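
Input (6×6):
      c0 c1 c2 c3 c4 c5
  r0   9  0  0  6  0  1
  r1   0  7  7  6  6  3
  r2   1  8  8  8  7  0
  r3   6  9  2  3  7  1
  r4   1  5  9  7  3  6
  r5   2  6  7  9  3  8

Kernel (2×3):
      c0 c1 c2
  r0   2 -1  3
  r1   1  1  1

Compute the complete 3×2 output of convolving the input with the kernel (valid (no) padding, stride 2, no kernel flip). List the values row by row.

Output[0,0]: The receptive field on the input at this output position is [9 0 0 / 0 7 7]. Elementwise product with the kernel and sum: 9·2 + 0·-1 + 0·3 + 0·1 + 7·1 + 7·1.

32 13
35 41
39 39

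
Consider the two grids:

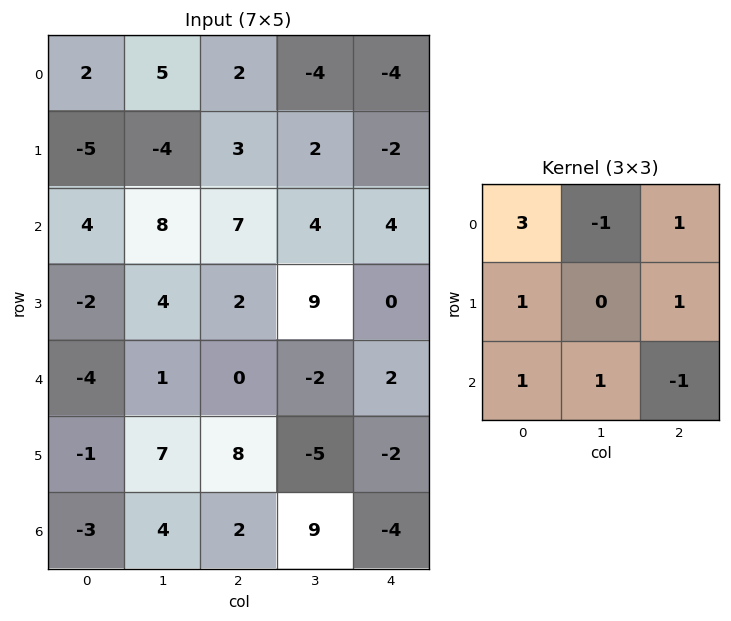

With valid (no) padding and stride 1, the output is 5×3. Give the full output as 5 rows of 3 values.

Output[0,0]: The receptive field on the input at this output position is [2 5 2 / -5 -4 3 / 4 8 7]. Elementwise product with the kernel and sum: 2·3 + 5·-1 + 2·1 + -5·1 + 3·1 + 4·1 + 8·1 + 7·-1.

6 18 14
3 -4 27
8 37 19
-14 38 4
-7 0 25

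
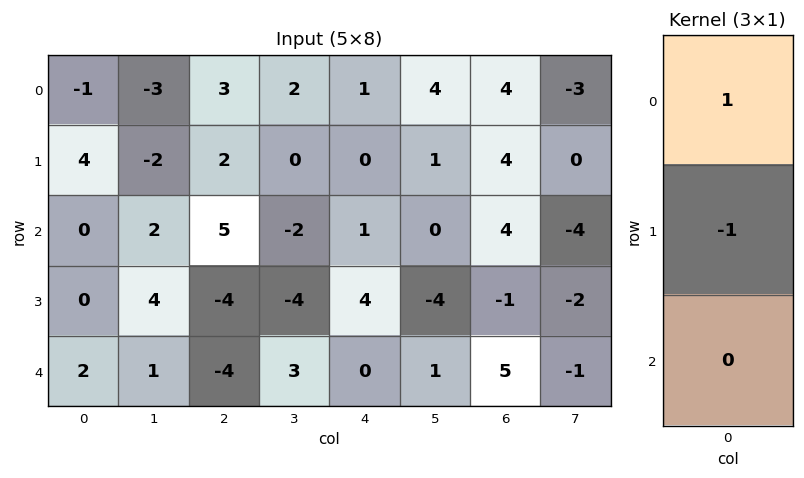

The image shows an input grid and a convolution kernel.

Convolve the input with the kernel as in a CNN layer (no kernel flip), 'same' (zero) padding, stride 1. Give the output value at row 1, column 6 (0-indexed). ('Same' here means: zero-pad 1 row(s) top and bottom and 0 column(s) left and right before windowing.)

The receptive field on the zero-padded input at this output position is [4 / 4 / 4]. Elementwise product with the kernel and sum: 4·1 + 4·-1.

0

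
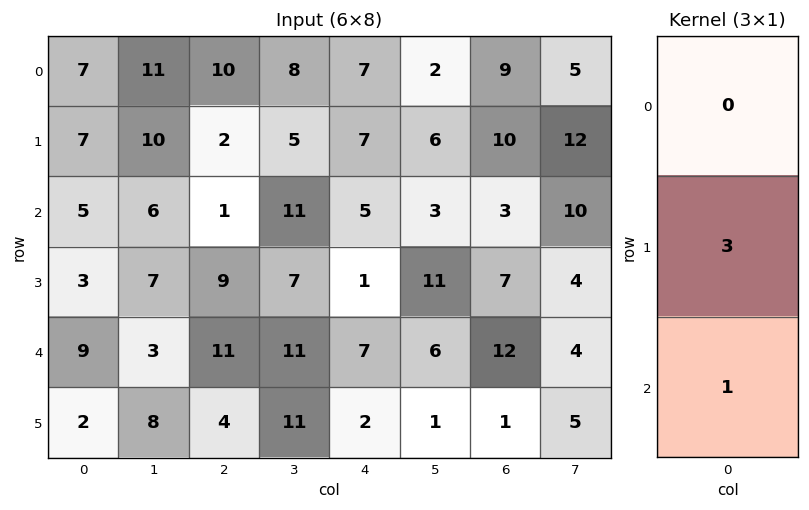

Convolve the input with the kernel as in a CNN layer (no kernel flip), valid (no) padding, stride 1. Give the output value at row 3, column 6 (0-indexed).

37

The receptive field on the input at this output position is [7 / 12 / 1]. Elementwise product with the kernel and sum: 12·3 + 1·1.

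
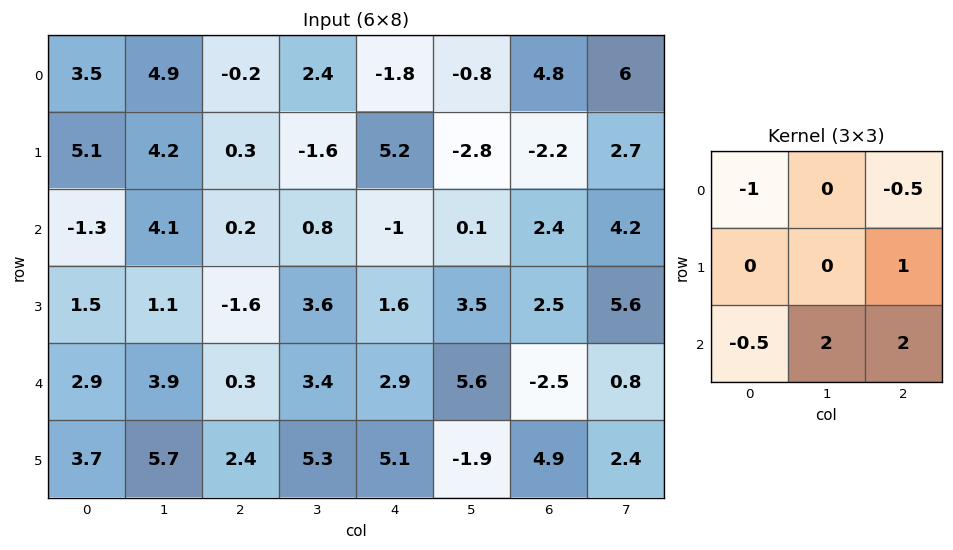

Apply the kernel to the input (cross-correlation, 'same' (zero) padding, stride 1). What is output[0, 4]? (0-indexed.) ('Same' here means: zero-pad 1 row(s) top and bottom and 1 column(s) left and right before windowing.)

The receptive field on the zero-padded input at this output position is [0 0 0 / 2.4 -1.8 -0.8 / -1.6 5.2 -2.8]. Elementwise product with the kernel and sum: 0·-1 + 0·-0.5 + -0.8·1 + -1.6·-0.5 + 5.2·2 + -2.8·2.

4.8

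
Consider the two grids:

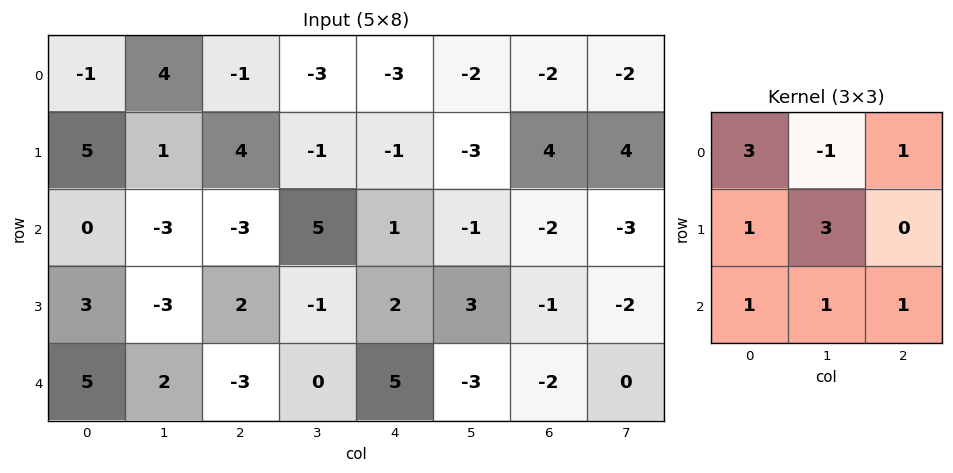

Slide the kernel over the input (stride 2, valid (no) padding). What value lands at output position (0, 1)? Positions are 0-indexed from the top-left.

1

The receptive field on the input at this output position is [-1 -3 -3 / 4 -1 -1 / -3 5 1]. Elementwise product with the kernel and sum: -1·3 + -3·-1 + -3·1 + 4·1 + -1·3 + -3·1 + 5·1 + 1·1.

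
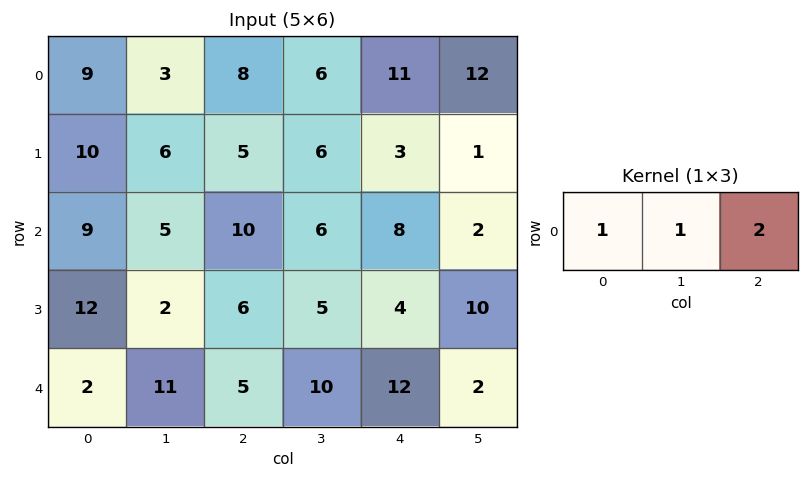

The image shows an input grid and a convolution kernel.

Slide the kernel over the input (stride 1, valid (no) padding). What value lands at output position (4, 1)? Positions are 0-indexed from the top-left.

36

The receptive field on the input at this output position is [11 5 10]. Elementwise product with the kernel and sum: 11·1 + 5·1 + 10·2.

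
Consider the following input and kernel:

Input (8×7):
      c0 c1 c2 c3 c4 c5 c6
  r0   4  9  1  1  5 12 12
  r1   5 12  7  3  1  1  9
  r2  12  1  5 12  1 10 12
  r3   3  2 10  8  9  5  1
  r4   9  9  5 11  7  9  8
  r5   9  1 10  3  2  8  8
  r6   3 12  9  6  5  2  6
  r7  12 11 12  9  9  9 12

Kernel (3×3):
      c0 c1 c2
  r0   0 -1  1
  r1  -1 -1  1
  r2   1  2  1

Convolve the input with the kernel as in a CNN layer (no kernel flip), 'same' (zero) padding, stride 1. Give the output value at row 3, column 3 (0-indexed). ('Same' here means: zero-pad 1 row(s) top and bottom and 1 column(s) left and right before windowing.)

The receptive field on the zero-padded input at this output position is [5 12 1 / 10 8 9 / 5 11 7]. Elementwise product with the kernel and sum: 12·-1 + 1·1 + 10·-1 + 8·-1 + 9·1 + 5·1 + 11·2 + 7·1.

14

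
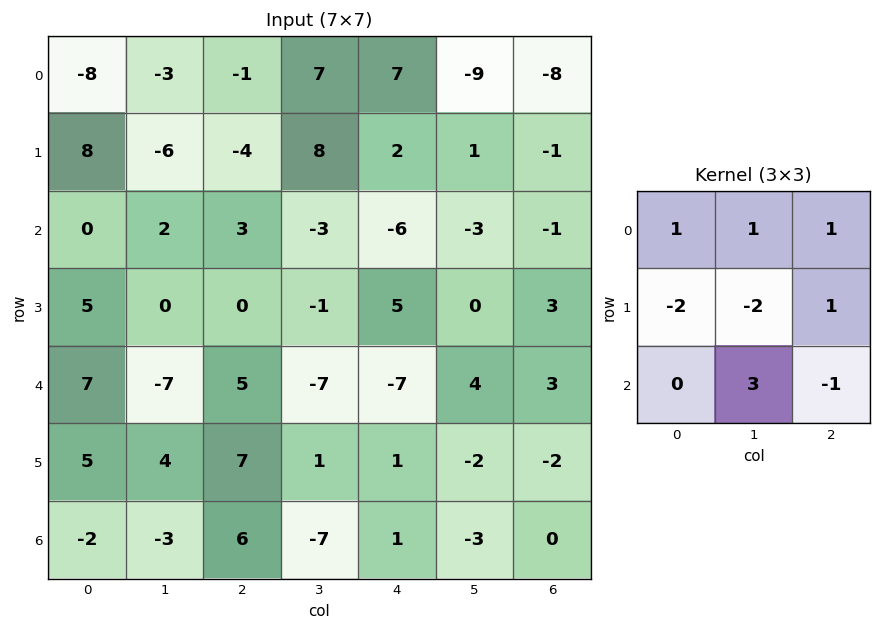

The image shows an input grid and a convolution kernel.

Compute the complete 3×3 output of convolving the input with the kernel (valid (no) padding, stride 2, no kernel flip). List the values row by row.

Output[0,0]: The receptive field on the input at this output position is [-8 -3 -1 / 8 -6 -4 / 0 2 3]. Elementwise product with the kernel and sum: -8·1 + -3·1 + -1·1 + 8·-2 + -6·-2 + -4·1 + 2·3 + 3·-1.
Output[0,1]: The receptive field on the input at this output position is [-1 7 7 / -4 8 2 / 3 -3 -6]. Elementwise product with the kernel and sum: -1·1 + 7·1 + 7·1 + -4·-2 + 8·-2 + 2·1 + -3·3 + -6·-1.

-17 4 -25
-31 -13 -8
-21 -46 -9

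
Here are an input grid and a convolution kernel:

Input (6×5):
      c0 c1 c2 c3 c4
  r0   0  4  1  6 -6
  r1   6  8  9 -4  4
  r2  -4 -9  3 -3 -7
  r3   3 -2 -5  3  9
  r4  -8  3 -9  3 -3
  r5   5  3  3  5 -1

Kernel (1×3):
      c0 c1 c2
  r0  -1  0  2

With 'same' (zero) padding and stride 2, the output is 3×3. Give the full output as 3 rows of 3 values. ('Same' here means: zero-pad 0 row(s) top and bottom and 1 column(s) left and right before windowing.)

8 8 -6
-18 3 3
6 3 -3

Output[0,0]: The receptive field on the zero-padded input at this output position is [0 0 4]. Elementwise product with the kernel and sum: 0·-1 + 4·2.
Output[0,1]: The receptive field on the zero-padded input at this output position is [4 1 6]. Elementwise product with the kernel and sum: 4·-1 + 6·2.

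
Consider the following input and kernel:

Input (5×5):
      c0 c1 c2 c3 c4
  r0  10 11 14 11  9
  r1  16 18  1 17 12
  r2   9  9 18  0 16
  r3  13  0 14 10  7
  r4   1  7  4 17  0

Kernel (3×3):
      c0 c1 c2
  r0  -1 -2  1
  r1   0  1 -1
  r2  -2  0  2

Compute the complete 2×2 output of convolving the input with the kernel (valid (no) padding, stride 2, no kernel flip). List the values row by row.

17 -26
-17 -7

Output[0,0]: The receptive field on the input at this output position is [10 11 14 / 16 18 1 / 9 9 18]. Elementwise product with the kernel and sum: 10·-1 + 11·-2 + 14·1 + 18·1 + 1·-1 + 9·-2 + 18·2.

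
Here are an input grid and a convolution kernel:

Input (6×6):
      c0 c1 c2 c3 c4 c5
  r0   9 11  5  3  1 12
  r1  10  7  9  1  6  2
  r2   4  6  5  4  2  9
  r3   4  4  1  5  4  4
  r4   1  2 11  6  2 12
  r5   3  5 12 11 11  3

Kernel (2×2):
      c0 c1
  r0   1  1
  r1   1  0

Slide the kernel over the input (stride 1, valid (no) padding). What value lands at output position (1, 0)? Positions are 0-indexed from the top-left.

The receptive field on the input at this output position is [10 7 / 4 6]. Elementwise product with the kernel and sum: 10·1 + 7·1 + 4·1.

21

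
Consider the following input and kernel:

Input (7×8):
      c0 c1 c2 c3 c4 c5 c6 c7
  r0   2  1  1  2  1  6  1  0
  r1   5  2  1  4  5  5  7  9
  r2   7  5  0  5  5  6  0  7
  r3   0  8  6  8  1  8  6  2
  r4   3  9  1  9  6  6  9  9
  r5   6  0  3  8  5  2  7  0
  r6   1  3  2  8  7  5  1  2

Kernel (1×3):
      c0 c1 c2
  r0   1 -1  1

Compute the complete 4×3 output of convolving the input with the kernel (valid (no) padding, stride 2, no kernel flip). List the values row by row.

2 0 -4
2 0 -1
-5 -2 9
0 1 3

Output[0,0]: The receptive field on the input at this output position is [2 1 1]. Elementwise product with the kernel and sum: 2·1 + 1·-1 + 1·1.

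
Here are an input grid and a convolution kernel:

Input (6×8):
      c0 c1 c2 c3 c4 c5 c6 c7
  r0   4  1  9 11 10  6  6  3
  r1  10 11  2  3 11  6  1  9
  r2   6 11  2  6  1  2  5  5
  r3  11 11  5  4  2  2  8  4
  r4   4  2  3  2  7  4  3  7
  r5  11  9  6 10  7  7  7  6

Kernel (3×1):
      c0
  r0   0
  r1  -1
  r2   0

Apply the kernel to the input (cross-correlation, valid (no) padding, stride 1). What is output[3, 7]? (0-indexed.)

The receptive field on the input at this output position is [4 / 7 / 6]. Elementwise product with the kernel and sum: 7·-1.

-7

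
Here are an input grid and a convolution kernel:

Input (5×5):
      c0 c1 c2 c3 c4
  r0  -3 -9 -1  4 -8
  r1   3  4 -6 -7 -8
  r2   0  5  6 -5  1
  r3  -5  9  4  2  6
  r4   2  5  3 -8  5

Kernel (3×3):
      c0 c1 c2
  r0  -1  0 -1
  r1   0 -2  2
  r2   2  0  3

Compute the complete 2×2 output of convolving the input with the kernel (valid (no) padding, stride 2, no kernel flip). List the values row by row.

Output[0,0]: The receptive field on the input at this output position is [-3 -9 -1 / 3 4 -6 / 0 5 6]. Elementwise product with the kernel and sum: -3·-1 + -1·-1 + 4·-2 + -6·2 + 0·2 + 6·3.
Output[0,1]: The receptive field on the input at this output position is [-1 4 -8 / -6 -7 -8 / 6 -5 1]. Elementwise product with the kernel and sum: -1·-1 + -8·-1 + -7·-2 + -8·2 + 6·2 + 1·3.

2 22
-3 22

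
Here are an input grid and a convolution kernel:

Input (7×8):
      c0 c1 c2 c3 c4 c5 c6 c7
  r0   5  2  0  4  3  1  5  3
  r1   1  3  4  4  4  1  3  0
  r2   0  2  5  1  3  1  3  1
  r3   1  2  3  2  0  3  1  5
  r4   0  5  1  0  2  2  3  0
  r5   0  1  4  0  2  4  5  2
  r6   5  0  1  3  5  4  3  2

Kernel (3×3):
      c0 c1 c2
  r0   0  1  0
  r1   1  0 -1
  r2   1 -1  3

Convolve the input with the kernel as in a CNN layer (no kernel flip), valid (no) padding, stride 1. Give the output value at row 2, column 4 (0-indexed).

The receptive field on the input at this output position is [3 1 3 / 0 3 1 / 2 2 3]. Elementwise product with the kernel and sum: 1·1 + 0·1 + 1·-1 + 2·1 + 2·-1 + 3·3.

9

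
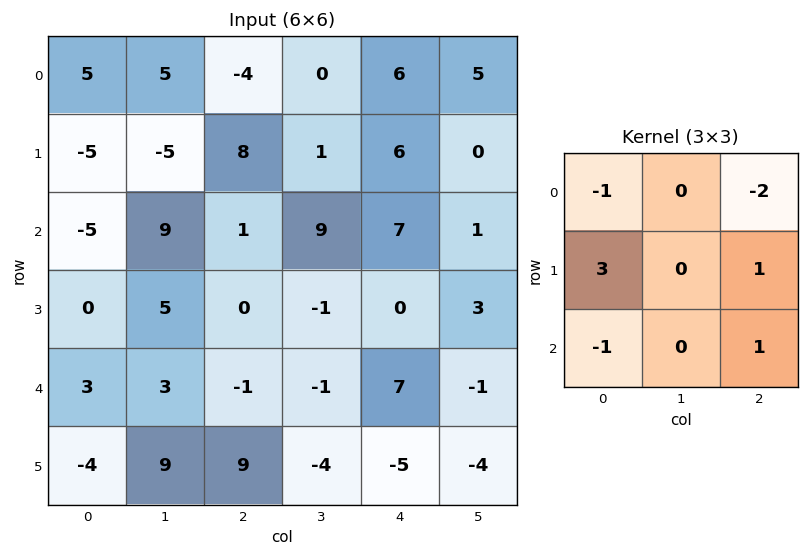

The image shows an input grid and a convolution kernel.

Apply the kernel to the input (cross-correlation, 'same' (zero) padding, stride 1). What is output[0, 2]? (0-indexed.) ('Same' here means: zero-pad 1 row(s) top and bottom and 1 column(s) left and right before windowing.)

21

The receptive field on the zero-padded input at this output position is [0 0 0 / 5 -4 0 / -5 8 1]. Elementwise product with the kernel and sum: 0·-1 + 0·-2 + 5·3 + 0·1 + -5·-1 + 1·1.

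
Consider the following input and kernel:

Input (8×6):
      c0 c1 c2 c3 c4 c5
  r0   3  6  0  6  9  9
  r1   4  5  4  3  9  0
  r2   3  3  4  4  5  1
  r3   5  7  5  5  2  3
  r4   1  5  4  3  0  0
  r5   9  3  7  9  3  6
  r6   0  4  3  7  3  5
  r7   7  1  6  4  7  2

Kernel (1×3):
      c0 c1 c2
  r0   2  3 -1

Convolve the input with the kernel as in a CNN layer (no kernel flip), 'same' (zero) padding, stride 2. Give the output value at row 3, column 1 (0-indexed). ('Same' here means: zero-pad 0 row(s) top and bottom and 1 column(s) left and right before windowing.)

10

The receptive field on the zero-padded input at this output position is [4 3 7]. Elementwise product with the kernel and sum: 4·2 + 3·3 + 7·-1.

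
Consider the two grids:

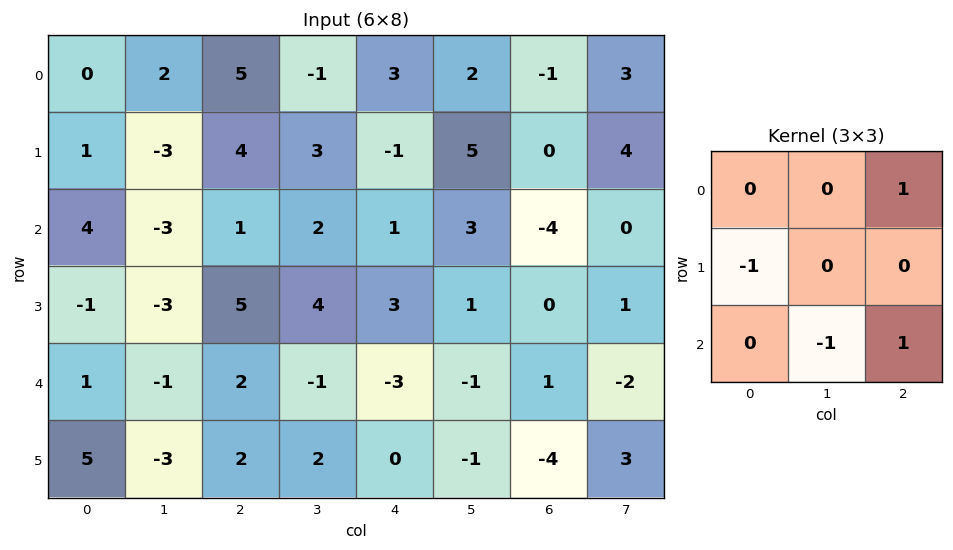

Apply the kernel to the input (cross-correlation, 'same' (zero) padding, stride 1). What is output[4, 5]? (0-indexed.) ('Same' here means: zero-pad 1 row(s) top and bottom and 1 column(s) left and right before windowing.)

The receptive field on the zero-padded input at this output position is [3 1 0 / -3 -1 1 / 0 -1 -4]. Elementwise product with the kernel and sum: 0·1 + -3·-1 + -1·-1 + -4·1.

0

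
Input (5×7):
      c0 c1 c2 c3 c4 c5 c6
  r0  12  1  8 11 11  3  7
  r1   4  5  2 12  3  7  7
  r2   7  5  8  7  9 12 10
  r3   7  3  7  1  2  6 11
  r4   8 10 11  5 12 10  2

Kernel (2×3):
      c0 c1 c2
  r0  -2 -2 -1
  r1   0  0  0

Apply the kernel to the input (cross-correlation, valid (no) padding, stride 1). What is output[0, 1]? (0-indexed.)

-29

The receptive field on the input at this output position is [1 8 11 / 5 2 12]. Elementwise product with the kernel and sum: 1·-2 + 8·-2 + 11·-1.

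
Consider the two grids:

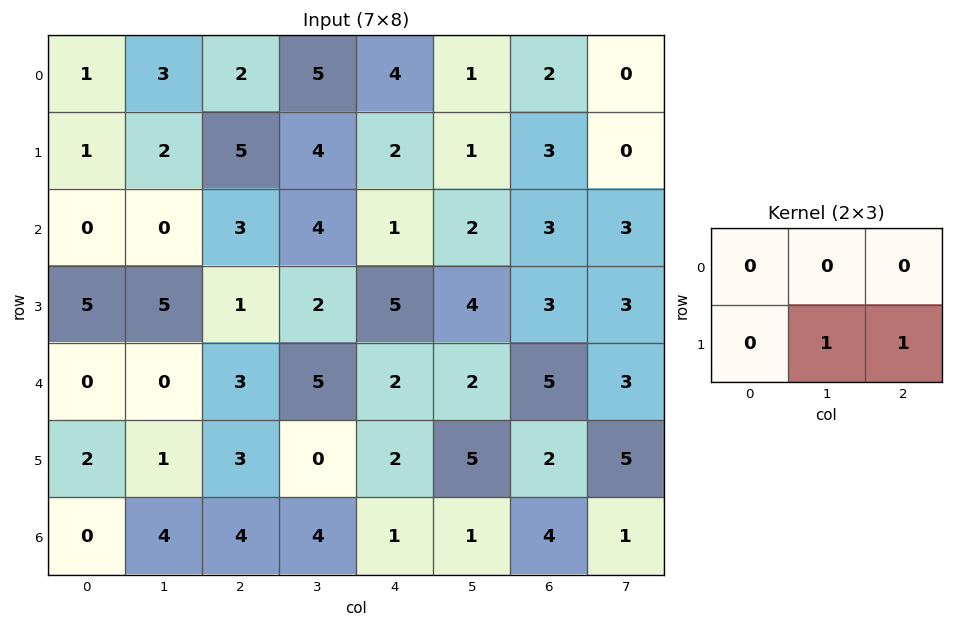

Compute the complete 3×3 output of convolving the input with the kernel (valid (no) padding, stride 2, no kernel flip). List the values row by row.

7 6 4
6 7 7
4 2 7

Output[0,0]: The receptive field on the input at this output position is [1 3 2 / 1 2 5]. Elementwise product with the kernel and sum: 2·1 + 5·1.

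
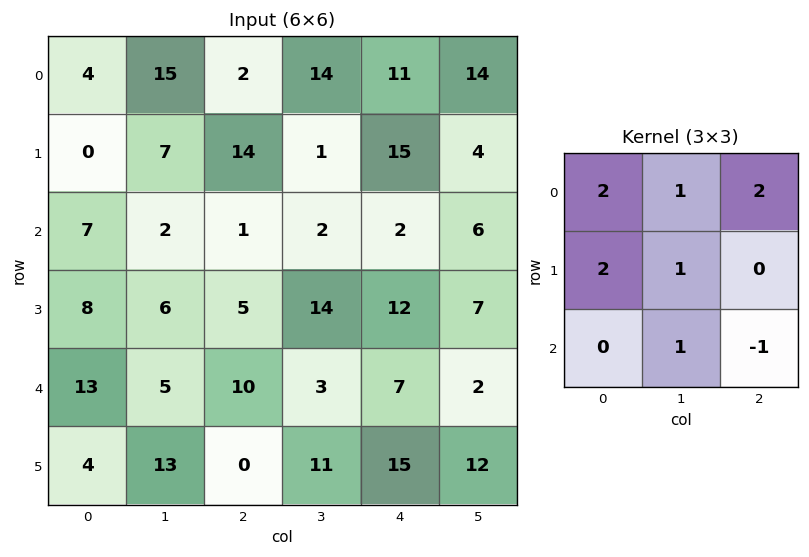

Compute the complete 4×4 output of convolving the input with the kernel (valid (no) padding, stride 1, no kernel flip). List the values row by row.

35 87 69 80
52 26 65 36
35 33 28 63
76 54 67 70

Output[0,0]: The receptive field on the input at this output position is [4 15 2 / 0 7 14 / 7 2 1]. Elementwise product with the kernel and sum: 4·2 + 15·1 + 2·2 + 0·2 + 7·1 + 2·1 + 1·-1.
Output[0,1]: The receptive field on the input at this output position is [15 2 14 / 7 14 1 / 2 1 2]. Elementwise product with the kernel and sum: 15·2 + 2·1 + 14·2 + 7·2 + 14·1 + 1·1 + 2·-1.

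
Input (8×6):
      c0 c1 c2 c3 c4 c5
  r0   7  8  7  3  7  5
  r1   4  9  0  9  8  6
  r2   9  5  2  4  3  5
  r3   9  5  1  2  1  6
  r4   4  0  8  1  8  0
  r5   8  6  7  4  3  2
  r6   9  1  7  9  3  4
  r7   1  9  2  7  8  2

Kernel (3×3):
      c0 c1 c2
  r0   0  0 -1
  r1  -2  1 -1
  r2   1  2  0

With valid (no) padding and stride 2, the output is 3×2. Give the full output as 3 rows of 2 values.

13 4
-12 6
-14 4

Output[0,0]: The receptive field on the input at this output position is [7 8 7 / 4 9 0 / 9 5 2]. Elementwise product with the kernel and sum: 7·-1 + 4·-2 + 9·1 + 0·-1 + 9·1 + 5·2.
Output[0,1]: The receptive field on the input at this output position is [7 3 7 / 0 9 8 / 2 4 3]. Elementwise product with the kernel and sum: 7·-1 + 0·-2 + 9·1 + 8·-1 + 2·1 + 4·2.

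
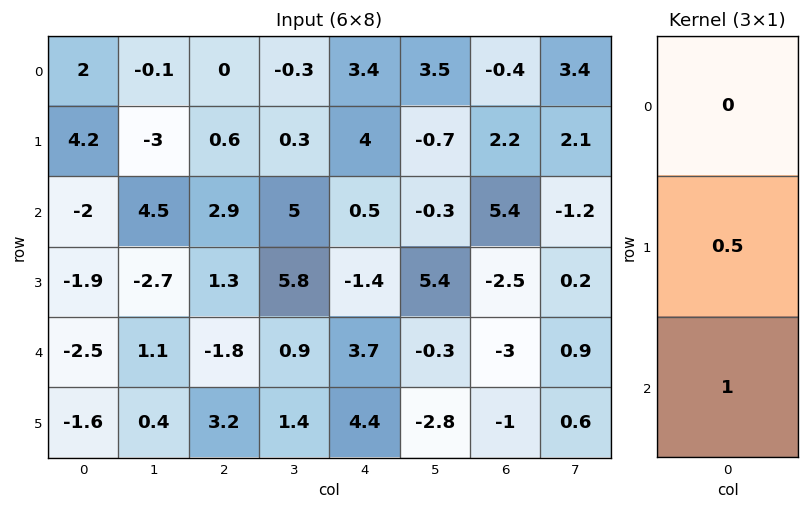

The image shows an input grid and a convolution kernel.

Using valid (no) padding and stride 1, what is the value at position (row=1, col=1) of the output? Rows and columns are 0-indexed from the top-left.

-0.45

The receptive field on the input at this output position is [-3 / 4.5 / -2.7]. Elementwise product with the kernel and sum: 4.5·0.5 + -2.7·1.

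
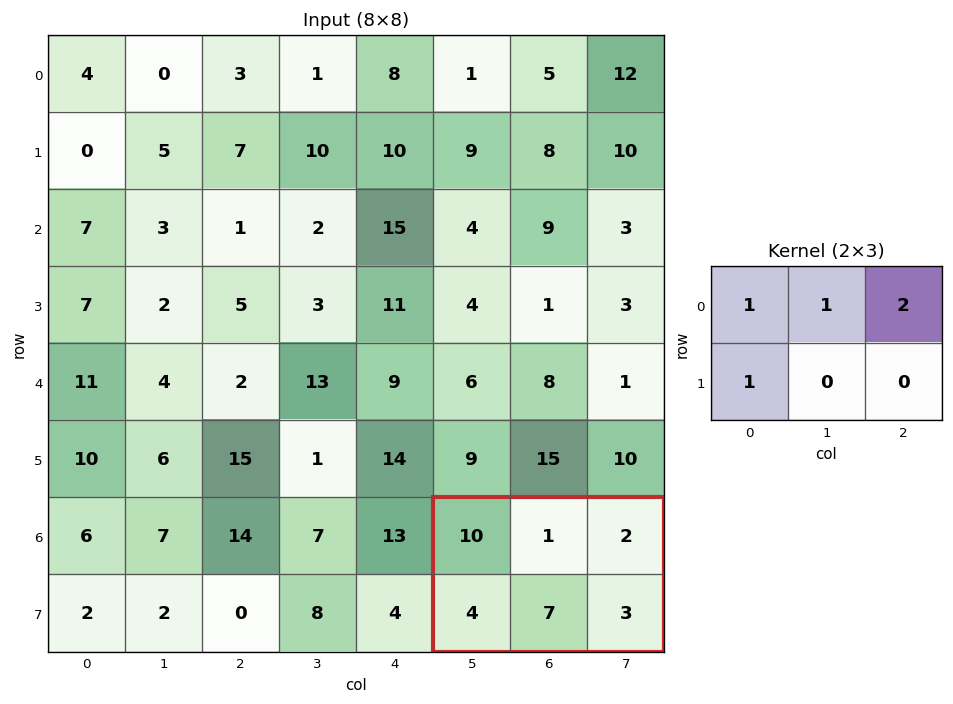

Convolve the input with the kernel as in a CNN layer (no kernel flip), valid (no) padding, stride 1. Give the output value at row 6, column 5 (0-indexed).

19

The receptive field on the input at this output position is [10 1 2 / 4 7 3]. Elementwise product with the kernel and sum: 10·1 + 1·1 + 2·2 + 4·1.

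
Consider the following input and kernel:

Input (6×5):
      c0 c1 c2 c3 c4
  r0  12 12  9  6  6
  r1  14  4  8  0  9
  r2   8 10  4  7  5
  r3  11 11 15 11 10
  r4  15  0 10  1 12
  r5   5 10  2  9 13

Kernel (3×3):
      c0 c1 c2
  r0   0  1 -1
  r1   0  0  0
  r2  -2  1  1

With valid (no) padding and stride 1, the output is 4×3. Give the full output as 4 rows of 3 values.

1 -6 4
0 12 -18
-14 8 -5
-2 -5 19

Output[0,0]: The receptive field on the input at this output position is [12 12 9 / 14 4 8 / 8 10 4]. Elementwise product with the kernel and sum: 12·1 + 9·-1 + 8·-2 + 10·1 + 4·1.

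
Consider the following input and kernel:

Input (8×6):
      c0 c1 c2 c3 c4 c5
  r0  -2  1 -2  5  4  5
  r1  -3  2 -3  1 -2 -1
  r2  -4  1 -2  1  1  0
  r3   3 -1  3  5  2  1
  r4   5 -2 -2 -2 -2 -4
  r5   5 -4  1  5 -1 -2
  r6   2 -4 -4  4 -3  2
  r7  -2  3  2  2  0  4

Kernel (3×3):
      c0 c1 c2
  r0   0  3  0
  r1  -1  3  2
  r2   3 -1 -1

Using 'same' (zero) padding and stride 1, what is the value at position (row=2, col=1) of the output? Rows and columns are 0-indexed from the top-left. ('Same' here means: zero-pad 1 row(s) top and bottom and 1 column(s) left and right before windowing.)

The receptive field on the zero-padded input at this output position is [-3 2 -3 / -4 1 -2 / 3 -1 3]. Elementwise product with the kernel and sum: 2·3 + -4·-1 + 1·3 + -2·2 + 3·3 + -1·-1 + 3·-1.

16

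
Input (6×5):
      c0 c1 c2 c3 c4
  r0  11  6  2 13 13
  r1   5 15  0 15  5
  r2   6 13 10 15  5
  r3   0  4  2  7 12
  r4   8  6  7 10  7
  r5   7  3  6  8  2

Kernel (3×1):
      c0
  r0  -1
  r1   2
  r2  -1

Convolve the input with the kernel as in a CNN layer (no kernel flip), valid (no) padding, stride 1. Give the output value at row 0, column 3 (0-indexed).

The receptive field on the input at this output position is [13 / 15 / 15]. Elementwise product with the kernel and sum: 13·-1 + 15·2 + 15·-1.

2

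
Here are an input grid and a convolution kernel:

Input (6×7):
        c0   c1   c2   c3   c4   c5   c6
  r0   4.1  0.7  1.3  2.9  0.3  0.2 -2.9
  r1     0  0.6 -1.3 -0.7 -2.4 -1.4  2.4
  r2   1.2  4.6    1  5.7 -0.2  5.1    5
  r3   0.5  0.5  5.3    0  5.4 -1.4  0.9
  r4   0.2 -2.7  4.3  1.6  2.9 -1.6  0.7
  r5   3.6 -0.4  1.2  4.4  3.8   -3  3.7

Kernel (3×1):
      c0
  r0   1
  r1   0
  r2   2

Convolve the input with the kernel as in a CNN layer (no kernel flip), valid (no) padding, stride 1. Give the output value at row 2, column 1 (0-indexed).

The receptive field on the input at this output position is [4.6 / 0.5 / -2.7]. Elementwise product with the kernel and sum: 4.6·1 + -2.7·2.

-0.8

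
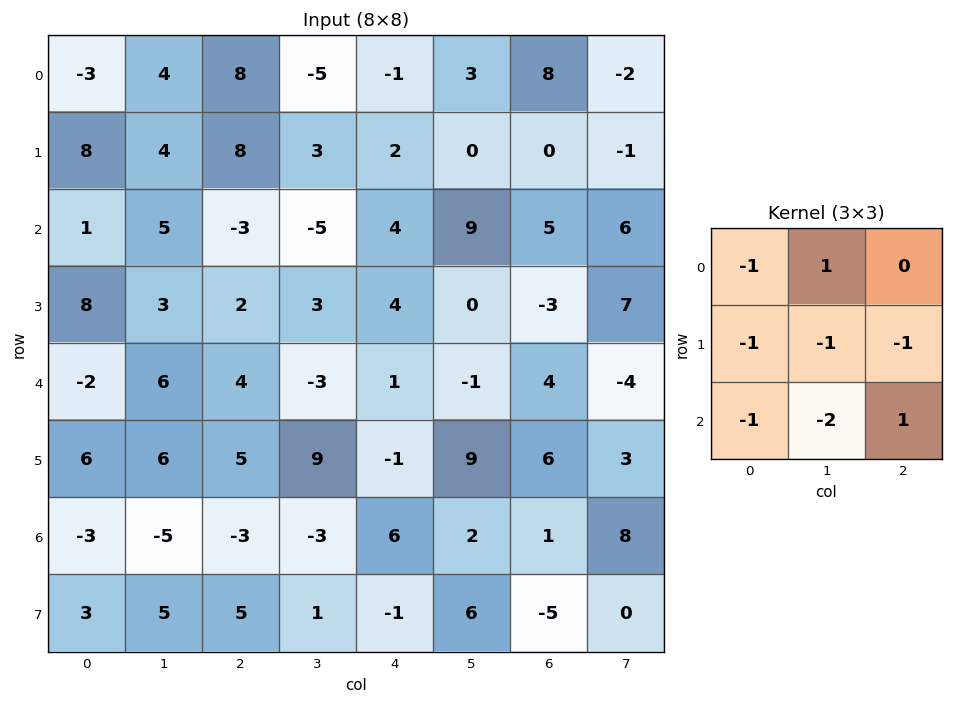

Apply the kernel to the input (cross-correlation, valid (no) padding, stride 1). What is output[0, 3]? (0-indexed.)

The receptive field on the input at this output position is [-5 -1 3 / 3 2 0 / -5 4 9]. Elementwise product with the kernel and sum: -5·-1 + -1·1 + 3·-1 + 2·-1 + 0·-1 + -5·-1 + 4·-2 + 9·1.

5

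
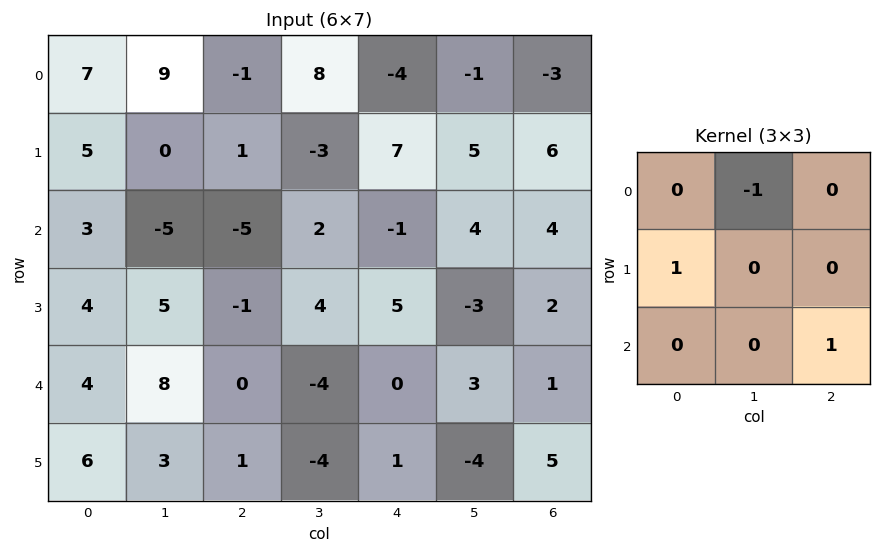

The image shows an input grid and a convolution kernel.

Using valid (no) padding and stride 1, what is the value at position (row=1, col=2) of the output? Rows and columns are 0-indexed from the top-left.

3

The receptive field on the input at this output position is [1 -3 7 / -5 2 -1 / -1 4 5]. Elementwise product with the kernel and sum: -3·-1 + -5·1 + 5·1.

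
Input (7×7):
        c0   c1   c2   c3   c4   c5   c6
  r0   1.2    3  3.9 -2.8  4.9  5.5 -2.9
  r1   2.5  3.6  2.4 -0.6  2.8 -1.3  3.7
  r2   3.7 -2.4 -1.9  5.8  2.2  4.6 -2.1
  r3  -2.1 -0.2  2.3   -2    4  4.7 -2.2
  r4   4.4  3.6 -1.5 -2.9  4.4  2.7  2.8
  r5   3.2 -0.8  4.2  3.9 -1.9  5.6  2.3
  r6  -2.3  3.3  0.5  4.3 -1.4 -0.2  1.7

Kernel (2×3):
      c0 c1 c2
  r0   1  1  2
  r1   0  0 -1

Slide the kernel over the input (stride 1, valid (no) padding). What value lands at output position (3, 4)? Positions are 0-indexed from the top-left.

1.5

The receptive field on the input at this output position is [4 4.7 -2.2 / 4.4 2.7 2.8]. Elementwise product with the kernel and sum: 4·1 + 4.7·1 + -2.2·2 + 2.8·-1.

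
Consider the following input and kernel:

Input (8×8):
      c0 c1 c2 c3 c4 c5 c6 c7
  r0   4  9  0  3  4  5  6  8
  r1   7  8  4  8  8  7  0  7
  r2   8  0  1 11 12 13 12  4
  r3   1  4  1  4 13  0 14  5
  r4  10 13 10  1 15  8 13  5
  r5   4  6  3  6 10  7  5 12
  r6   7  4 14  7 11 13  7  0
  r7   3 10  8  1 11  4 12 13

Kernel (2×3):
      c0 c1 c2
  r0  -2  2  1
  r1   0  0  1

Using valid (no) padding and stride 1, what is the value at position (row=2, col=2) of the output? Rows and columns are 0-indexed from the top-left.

45

The receptive field on the input at this output position is [1 11 12 / 1 4 13]. Elementwise product with the kernel and sum: 1·-2 + 11·2 + 12·1 + 13·1.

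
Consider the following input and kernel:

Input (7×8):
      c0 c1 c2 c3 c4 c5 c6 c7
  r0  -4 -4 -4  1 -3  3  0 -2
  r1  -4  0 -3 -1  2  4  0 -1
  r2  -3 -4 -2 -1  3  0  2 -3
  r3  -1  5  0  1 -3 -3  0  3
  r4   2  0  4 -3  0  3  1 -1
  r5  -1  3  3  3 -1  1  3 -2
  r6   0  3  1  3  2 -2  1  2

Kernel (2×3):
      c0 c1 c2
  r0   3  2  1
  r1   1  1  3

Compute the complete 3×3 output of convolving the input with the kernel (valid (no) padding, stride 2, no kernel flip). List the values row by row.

-37 -11 3
-15 -13 5
21 9 16

Output[0,0]: The receptive field on the input at this output position is [-4 -4 -4 / -4 0 -3]. Elementwise product with the kernel and sum: -4·3 + -4·2 + -4·1 + -4·1 + 0·1 + -3·3.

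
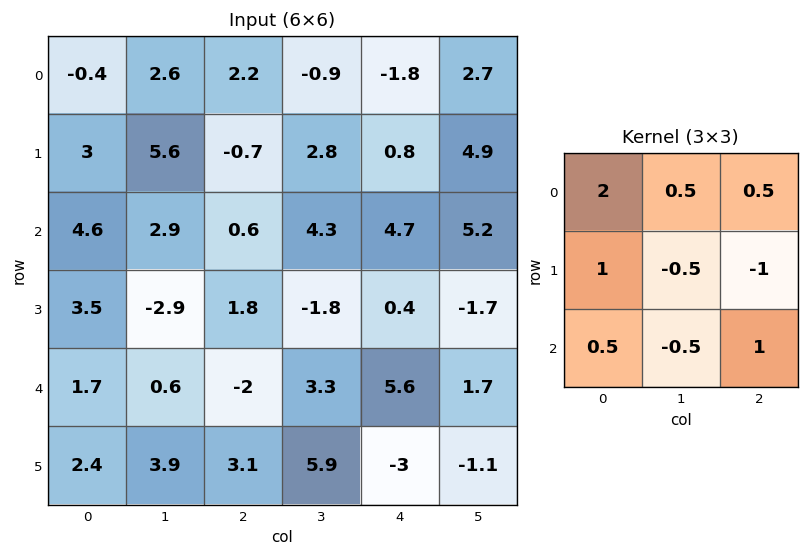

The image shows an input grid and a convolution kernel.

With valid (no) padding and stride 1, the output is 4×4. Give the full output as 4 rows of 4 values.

Output[0,0]: The receptive field on the input at this output position is [-0.4 2.6 2.2 / 3 5.6 -0.7 / 4.6 2.9 0.6]. Elementwise product with the kernel and sum: -0.4·2 + 2.6·0.5 + 2.2·0.5 + 3·1 + 5.6·-0.5 + -0.7·-1 + 4.6·0.5 + 2.9·-0.5 + 0.6·1.
Output[0,1]: The receptive field on the input at this output position is [2.6 2.2 -0.9 / 5.6 -0.7 2.8 / 2.9 0.6 4.3]. Elementwise product with the kernel and sum: 2.6·2 + 2.2·0.5 + -0.9·0.5 + 5.6·1 + -0.7·-0.5 + 2.8·-1 + 2.9·0.5 + 0.6·-0.5 + 4.3·1.

3.95 14.45 3 1.15
16 6.4 -3.65 2.4
12.65 10.85 10.95 13.8
12.2 -1.2 -10.75 -2.1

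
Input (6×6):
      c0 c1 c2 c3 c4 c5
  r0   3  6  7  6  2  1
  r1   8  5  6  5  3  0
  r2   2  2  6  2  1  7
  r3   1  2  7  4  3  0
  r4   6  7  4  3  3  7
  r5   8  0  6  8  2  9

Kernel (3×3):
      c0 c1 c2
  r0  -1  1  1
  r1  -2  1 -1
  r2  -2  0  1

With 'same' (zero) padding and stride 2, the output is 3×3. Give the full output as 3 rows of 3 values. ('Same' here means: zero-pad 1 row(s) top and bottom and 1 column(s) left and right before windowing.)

2 -16 -21
15 6 -20
2 4 -18

Output[0,0]: The receptive field on the zero-padded input at this output position is [0 0 0 / 0 3 6 / 0 8 5]. Elementwise product with the kernel and sum: 0·-1 + 0·1 + 0·1 + 0·-2 + 3·1 + 6·-1 + 0·-2 + 5·1.
Output[0,1]: The receptive field on the zero-padded input at this output position is [0 0 0 / 6 7 6 / 5 6 5]. Elementwise product with the kernel and sum: 0·-1 + 0·1 + 0·1 + 6·-2 + 7·1 + 6·-1 + 5·-2 + 5·1.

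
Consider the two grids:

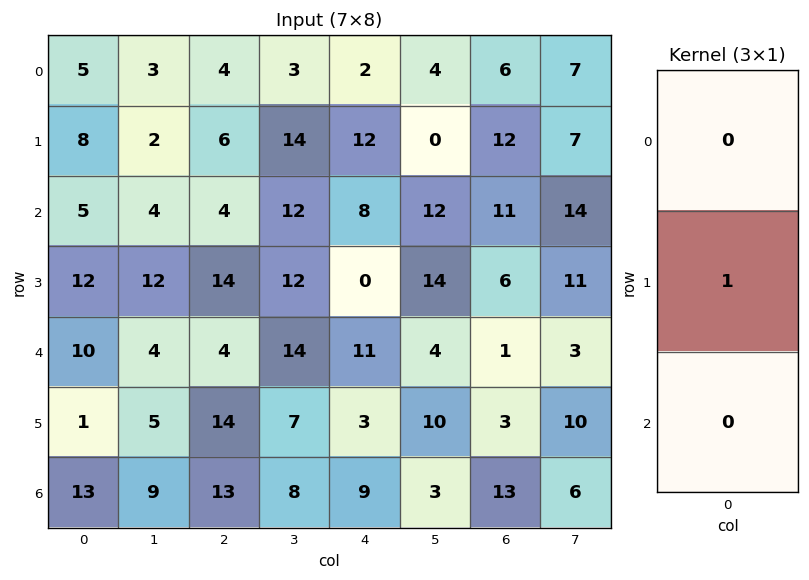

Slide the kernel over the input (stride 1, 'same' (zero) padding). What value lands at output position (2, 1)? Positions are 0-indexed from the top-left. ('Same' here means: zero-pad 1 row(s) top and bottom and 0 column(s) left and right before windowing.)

4

The receptive field on the zero-padded input at this output position is [2 / 4 / 12]. Elementwise product with the kernel and sum: 4·1.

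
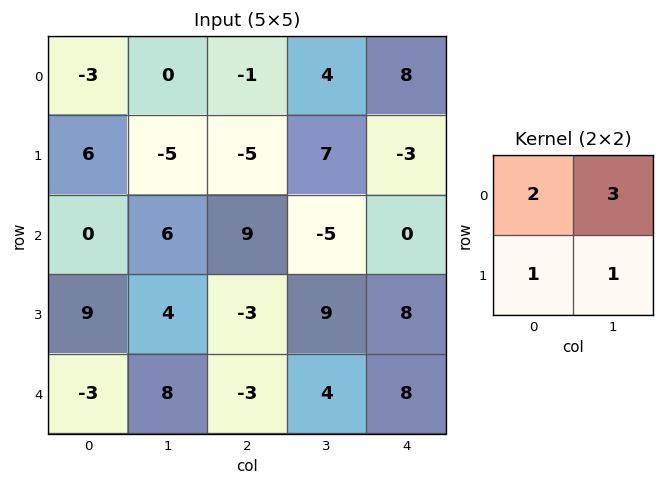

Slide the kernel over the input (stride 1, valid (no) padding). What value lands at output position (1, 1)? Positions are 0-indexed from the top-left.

-10

The receptive field on the input at this output position is [-5 -5 / 6 9]. Elementwise product with the kernel and sum: -5·2 + -5·3 + 6·1 + 9·1.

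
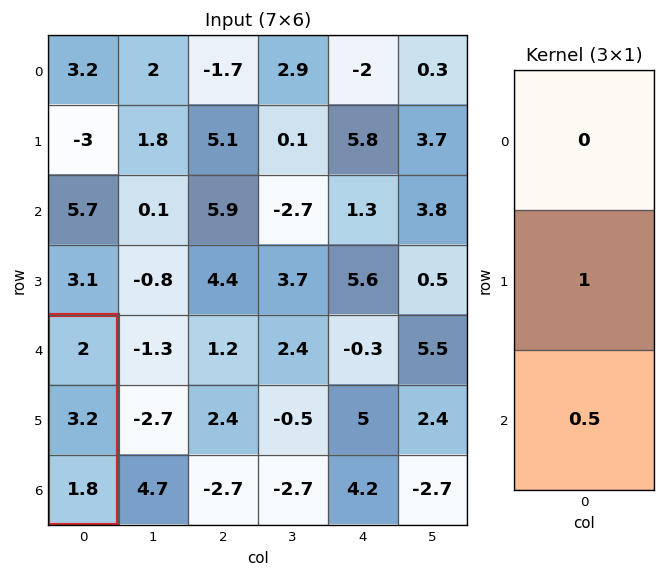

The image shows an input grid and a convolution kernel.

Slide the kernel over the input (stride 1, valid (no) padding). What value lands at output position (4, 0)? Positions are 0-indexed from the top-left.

4.1

The receptive field on the input at this output position is [2 / 3.2 / 1.8]. Elementwise product with the kernel and sum: 3.2·1 + 1.8·0.5.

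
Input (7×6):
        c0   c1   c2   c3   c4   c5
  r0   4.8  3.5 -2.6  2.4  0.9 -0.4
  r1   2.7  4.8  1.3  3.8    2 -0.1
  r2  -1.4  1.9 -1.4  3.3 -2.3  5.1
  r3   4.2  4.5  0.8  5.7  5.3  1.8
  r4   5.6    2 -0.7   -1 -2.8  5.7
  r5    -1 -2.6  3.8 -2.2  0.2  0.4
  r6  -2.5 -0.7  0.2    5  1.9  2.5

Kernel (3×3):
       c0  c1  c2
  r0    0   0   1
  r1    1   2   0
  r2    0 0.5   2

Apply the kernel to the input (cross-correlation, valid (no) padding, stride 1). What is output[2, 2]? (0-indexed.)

3.8

The receptive field on the input at this output position is [-1.4 3.3 -2.3 / 0.8 5.7 5.3 / -0.7 -1 -2.8]. Elementwise product with the kernel and sum: -2.3·1 + 0.8·1 + 5.7·2 + -1·0.5 + -2.8·2.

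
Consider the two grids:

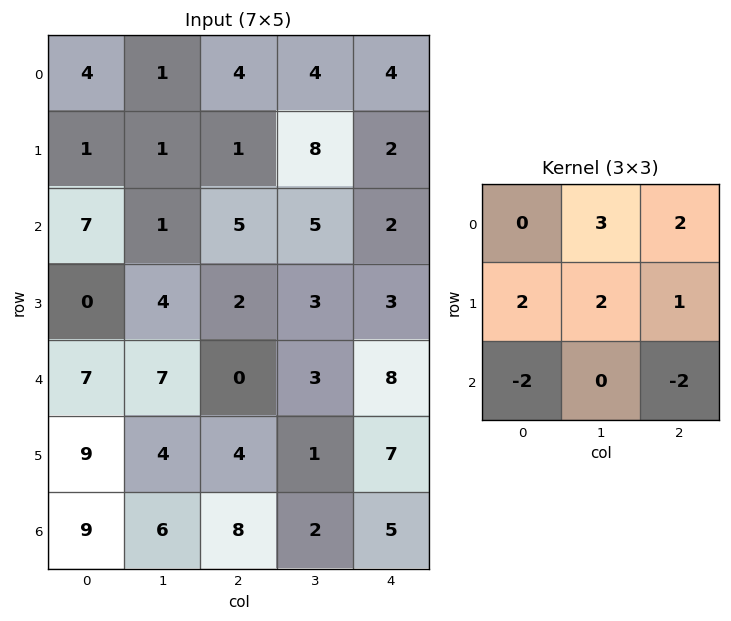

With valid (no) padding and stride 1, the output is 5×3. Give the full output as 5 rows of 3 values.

-8 20 26
22 22 40
9 20 16
18 19 7
17 7 16

Output[0,0]: The receptive field on the input at this output position is [4 1 4 / 1 1 1 / 7 1 5]. Elementwise product with the kernel and sum: 1·3 + 4·2 + 1·2 + 1·2 + 1·1 + 7·-2 + 5·-2.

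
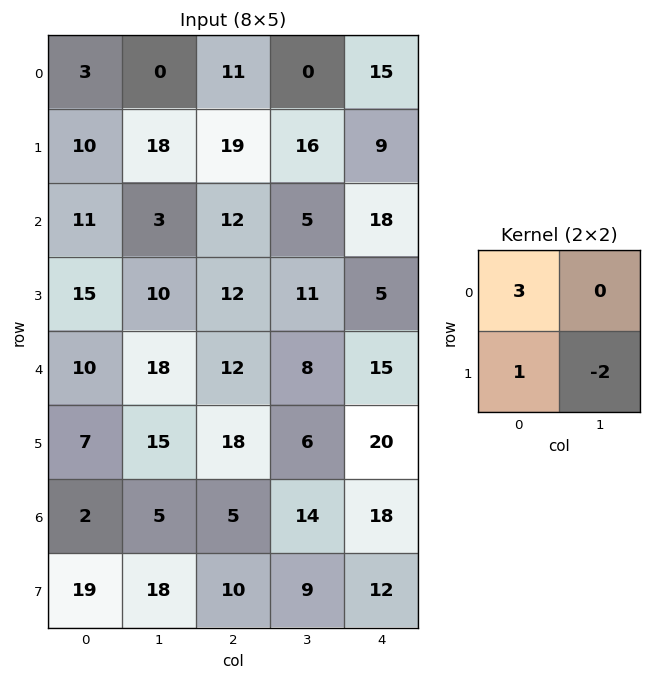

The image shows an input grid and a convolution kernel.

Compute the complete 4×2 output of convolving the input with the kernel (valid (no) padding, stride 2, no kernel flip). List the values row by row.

Output[0,0]: The receptive field on the input at this output position is [3 0 / 10 18]. Elementwise product with the kernel and sum: 3·3 + 10·1 + 18·-2.
Output[0,1]: The receptive field on the input at this output position is [11 0 / 19 16]. Elementwise product with the kernel and sum: 11·3 + 19·1 + 16·-2.

-17 20
28 26
7 42
-11 7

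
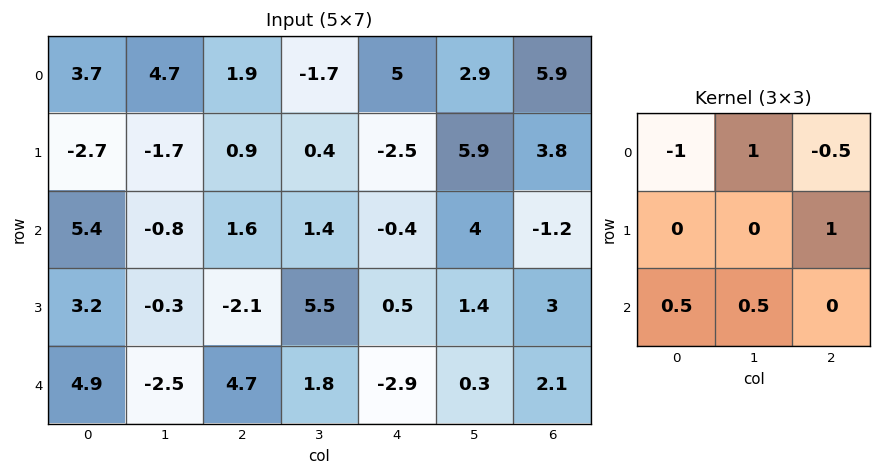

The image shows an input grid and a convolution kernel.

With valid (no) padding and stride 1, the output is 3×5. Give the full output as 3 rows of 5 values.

Output[0,0]: The receptive field on the input at this output position is [3.7 4.7 1.9 / -2.7 -1.7 0.9 / 5.4 -0.8 1.6]. Elementwise product with the kernel and sum: 3.7·-1 + 4.7·1 + 1.9·-0.5 + 0.9·1 + 5.4·0.5 + -0.8·0.5.
Output[0,1]: The receptive field on the input at this output position is [4.7 1.9 -1.7 / -1.7 0.9 0.4 / -0.8 1.6 1.4]. Elementwise product with the kernel and sum: 4.7·-1 + 1.9·1 + -1.7·-0.5 + 0.4·1 + -0.8·0.5 + 1.6·0.5.

3.25 -1.15 -7.1 11.65 0.55
3.6 2.6 2.05 1.15 6.25
-7.9 8.3 3.75 -2.95 6.7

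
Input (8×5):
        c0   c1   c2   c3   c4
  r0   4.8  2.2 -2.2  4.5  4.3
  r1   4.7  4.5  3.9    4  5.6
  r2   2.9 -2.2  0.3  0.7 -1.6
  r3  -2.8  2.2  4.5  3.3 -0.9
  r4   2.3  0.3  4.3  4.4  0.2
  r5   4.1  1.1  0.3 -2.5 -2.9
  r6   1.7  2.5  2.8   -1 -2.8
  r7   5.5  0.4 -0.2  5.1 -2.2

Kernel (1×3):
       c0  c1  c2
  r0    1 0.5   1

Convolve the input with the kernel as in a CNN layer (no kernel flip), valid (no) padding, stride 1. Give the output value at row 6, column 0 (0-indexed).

The receptive field on the input at this output position is [1.7 2.5 2.8]. Elementwise product with the kernel and sum: 1.7·1 + 2.5·0.5 + 2.8·1.

5.75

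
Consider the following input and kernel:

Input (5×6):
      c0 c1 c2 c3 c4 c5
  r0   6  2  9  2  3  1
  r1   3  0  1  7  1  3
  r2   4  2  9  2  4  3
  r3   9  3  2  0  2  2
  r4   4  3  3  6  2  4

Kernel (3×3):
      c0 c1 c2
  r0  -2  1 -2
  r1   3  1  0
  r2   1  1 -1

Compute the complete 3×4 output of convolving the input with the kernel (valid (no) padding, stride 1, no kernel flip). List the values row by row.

-22 11 -5 22
16 7 32 -9
10 12 -11 0

Output[0,0]: The receptive field on the input at this output position is [6 2 9 / 3 0 1 / 4 2 9]. Elementwise product with the kernel and sum: 6·-2 + 2·1 + 9·-2 + 3·3 + 0·1 + 4·1 + 2·1 + 9·-1.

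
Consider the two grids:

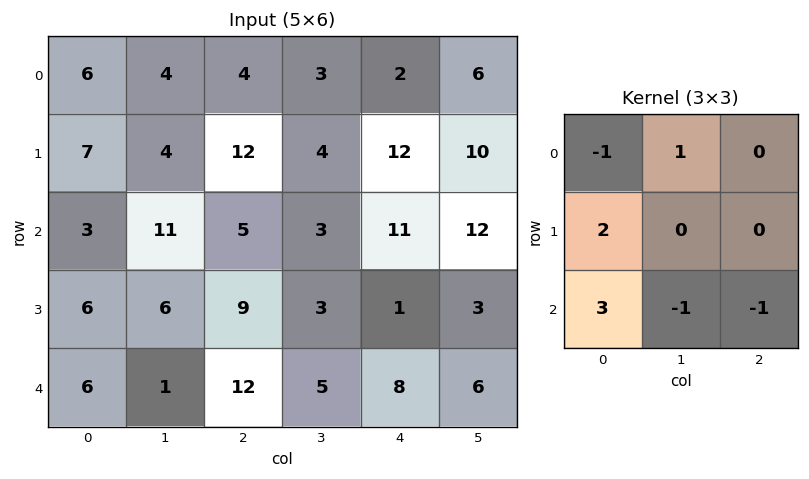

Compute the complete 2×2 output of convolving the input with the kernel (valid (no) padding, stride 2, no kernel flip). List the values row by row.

5 24
25 39

Output[0,0]: The receptive field on the input at this output position is [6 4 4 / 7 4 12 / 3 11 5]. Elementwise product with the kernel and sum: 6·-1 + 4·1 + 7·2 + 3·3 + 11·-1 + 5·-1.
Output[0,1]: The receptive field on the input at this output position is [4 3 2 / 12 4 12 / 5 3 11]. Elementwise product with the kernel and sum: 4·-1 + 3·1 + 12·2 + 5·3 + 3·-1 + 11·-1.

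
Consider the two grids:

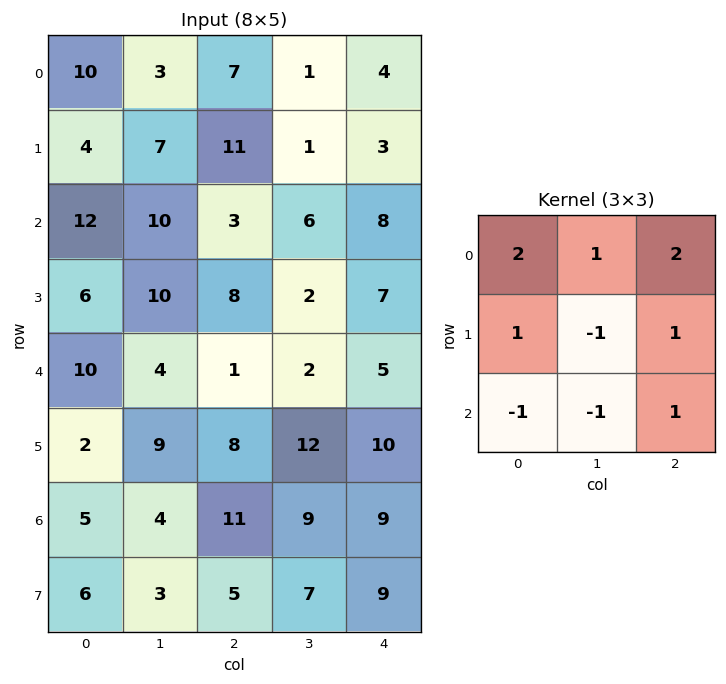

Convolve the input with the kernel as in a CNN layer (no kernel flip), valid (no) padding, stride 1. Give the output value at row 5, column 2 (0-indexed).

56

The receptive field on the input at this output position is [8 12 10 / 11 9 9 / 5 7 9]. Elementwise product with the kernel and sum: 8·2 + 12·1 + 10·2 + 11·1 + 9·-1 + 9·1 + 5·-1 + 7·-1 + 9·1.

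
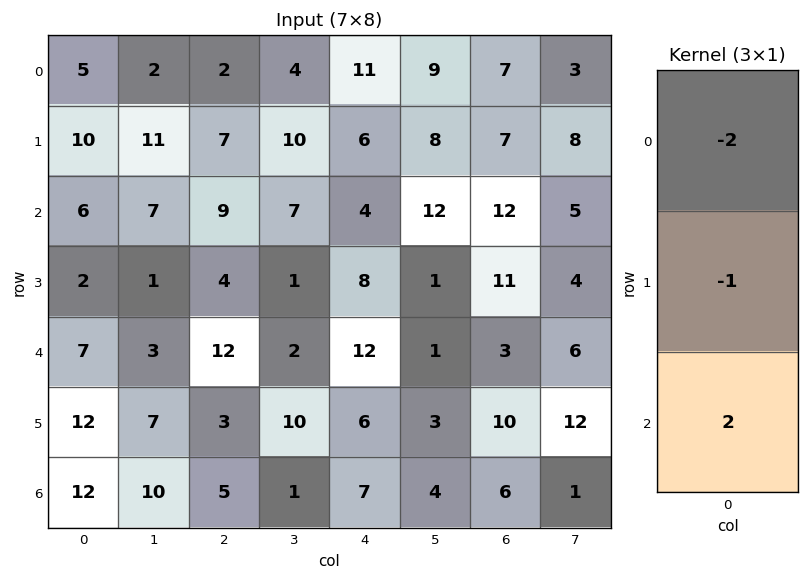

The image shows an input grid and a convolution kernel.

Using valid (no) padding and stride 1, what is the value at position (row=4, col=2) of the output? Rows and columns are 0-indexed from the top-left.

-17

The receptive field on the input at this output position is [12 / 3 / 5]. Elementwise product with the kernel and sum: 12·-2 + 3·-1 + 5·2.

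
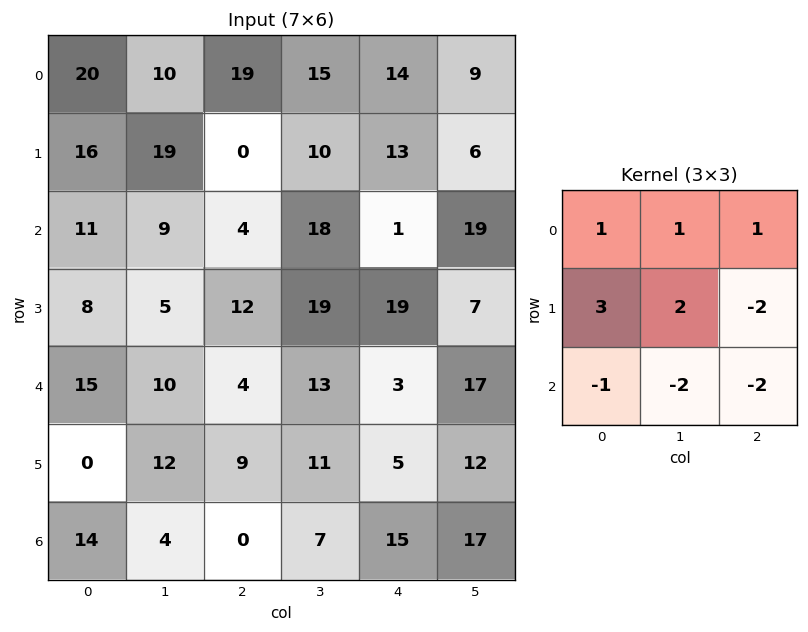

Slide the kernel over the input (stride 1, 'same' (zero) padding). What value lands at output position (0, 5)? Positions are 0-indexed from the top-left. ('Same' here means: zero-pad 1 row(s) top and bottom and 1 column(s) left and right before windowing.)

35

The receptive field on the zero-padded input at this output position is [0 0 0 / 14 9 0 / 13 6 0]. Elementwise product with the kernel and sum: 0·1 + 0·1 + 0·1 + 14·3 + 9·2 + 0·-2 + 13·-1 + 6·-2 + 0·-2.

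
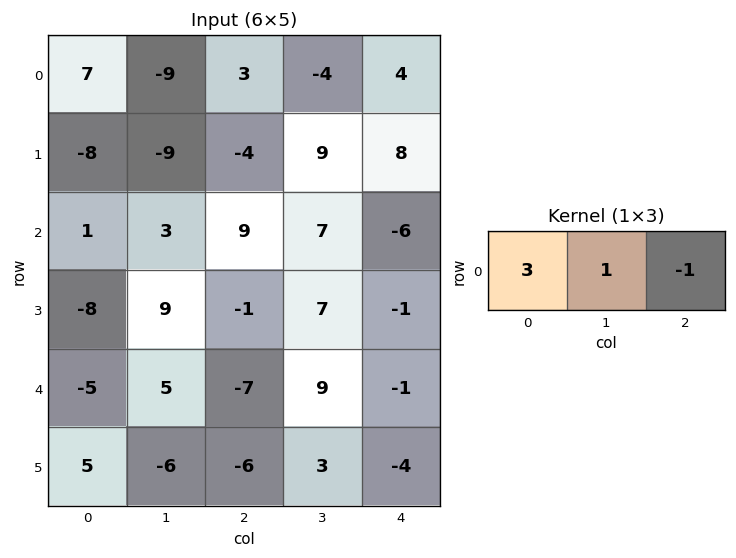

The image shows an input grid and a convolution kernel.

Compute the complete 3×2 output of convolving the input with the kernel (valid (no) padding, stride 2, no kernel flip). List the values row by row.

Output[0,0]: The receptive field on the input at this output position is [7 -9 3]. Elementwise product with the kernel and sum: 7·3 + -9·1 + 3·-1.
Output[0,1]: The receptive field on the input at this output position is [3 -4 4]. Elementwise product with the kernel and sum: 3·3 + -4·1 + 4·-1.

9 1
-3 40
-3 -11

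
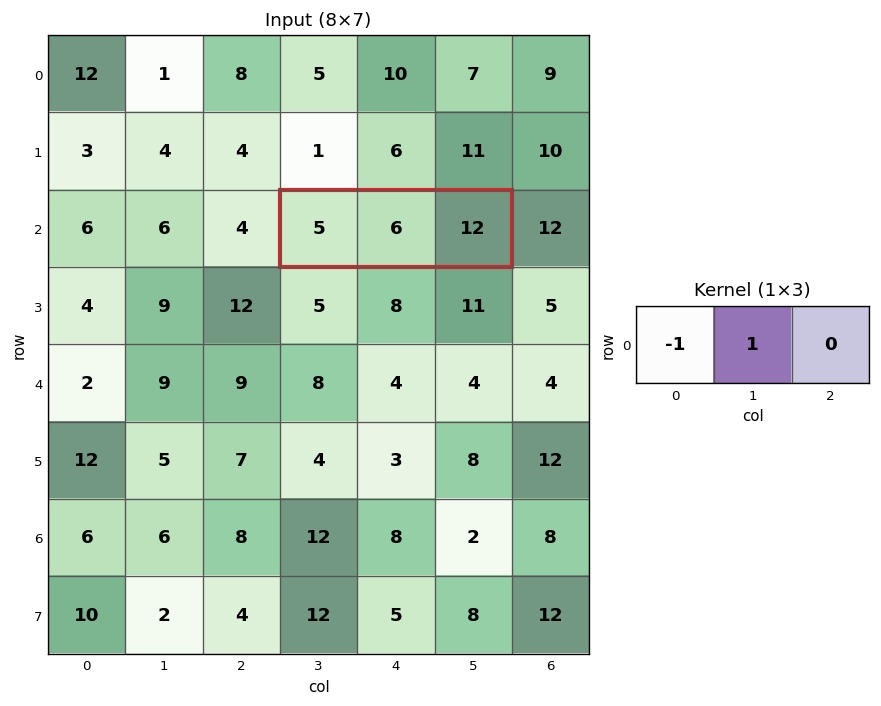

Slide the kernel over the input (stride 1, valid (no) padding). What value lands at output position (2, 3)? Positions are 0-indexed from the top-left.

1

The receptive field on the input at this output position is [5 6 12]. Elementwise product with the kernel and sum: 5·-1 + 6·1.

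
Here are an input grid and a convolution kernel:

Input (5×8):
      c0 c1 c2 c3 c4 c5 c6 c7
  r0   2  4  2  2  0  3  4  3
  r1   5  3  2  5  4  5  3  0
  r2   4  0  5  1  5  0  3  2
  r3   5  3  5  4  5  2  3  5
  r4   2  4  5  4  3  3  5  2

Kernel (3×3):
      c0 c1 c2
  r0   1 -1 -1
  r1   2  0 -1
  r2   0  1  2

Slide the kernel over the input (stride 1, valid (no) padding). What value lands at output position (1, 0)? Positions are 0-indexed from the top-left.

The receptive field on the input at this output position is [5 3 2 / 4 0 5 / 5 3 5]. Elementwise product with the kernel and sum: 5·1 + 3·-1 + 2·-1 + 4·2 + 5·-1 + 3·1 + 5·2.

16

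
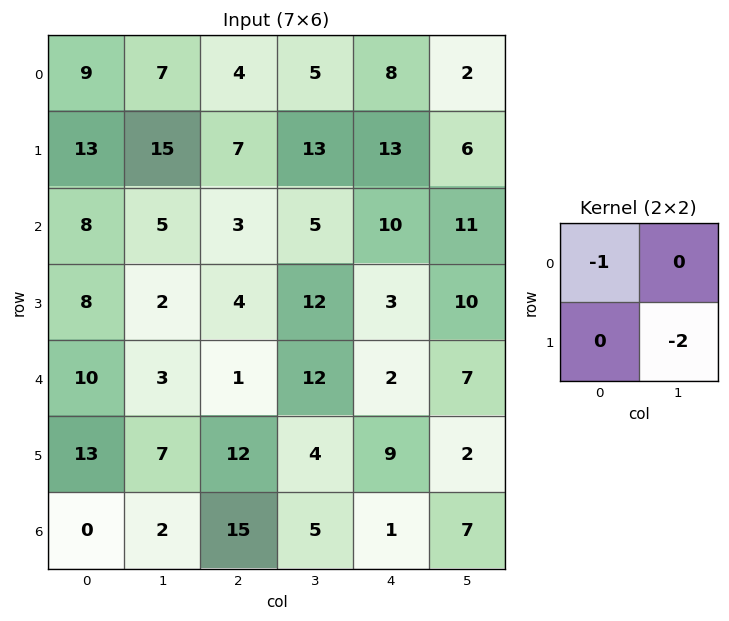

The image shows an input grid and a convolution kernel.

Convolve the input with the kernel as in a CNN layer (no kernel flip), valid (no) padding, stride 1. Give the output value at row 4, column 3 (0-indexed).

The receptive field on the input at this output position is [12 2 / 4 9]. Elementwise product with the kernel and sum: 12·-1 + 9·-2.

-30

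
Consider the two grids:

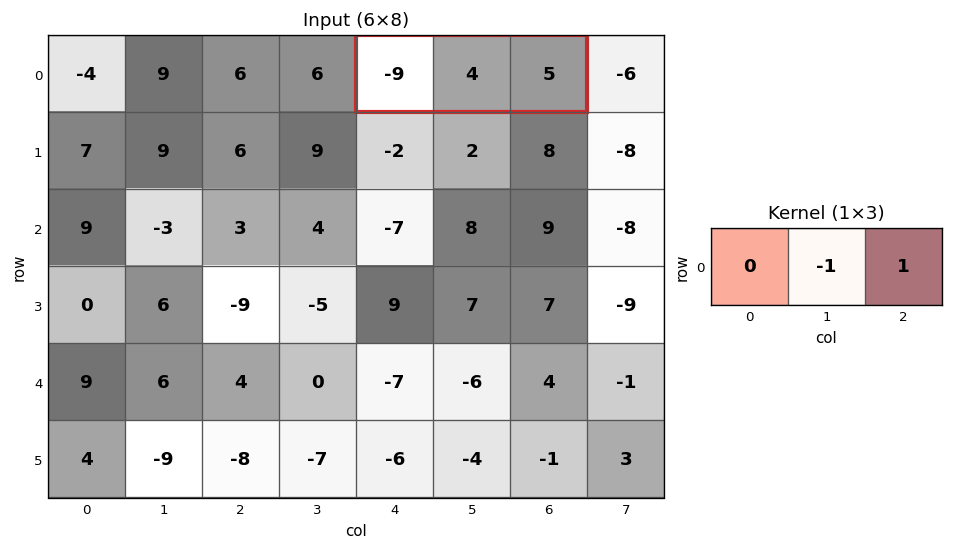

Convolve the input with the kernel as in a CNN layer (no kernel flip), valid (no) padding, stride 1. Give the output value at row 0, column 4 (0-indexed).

The receptive field on the input at this output position is [-9 4 5]. Elementwise product with the kernel and sum: 4·-1 + 5·1.

1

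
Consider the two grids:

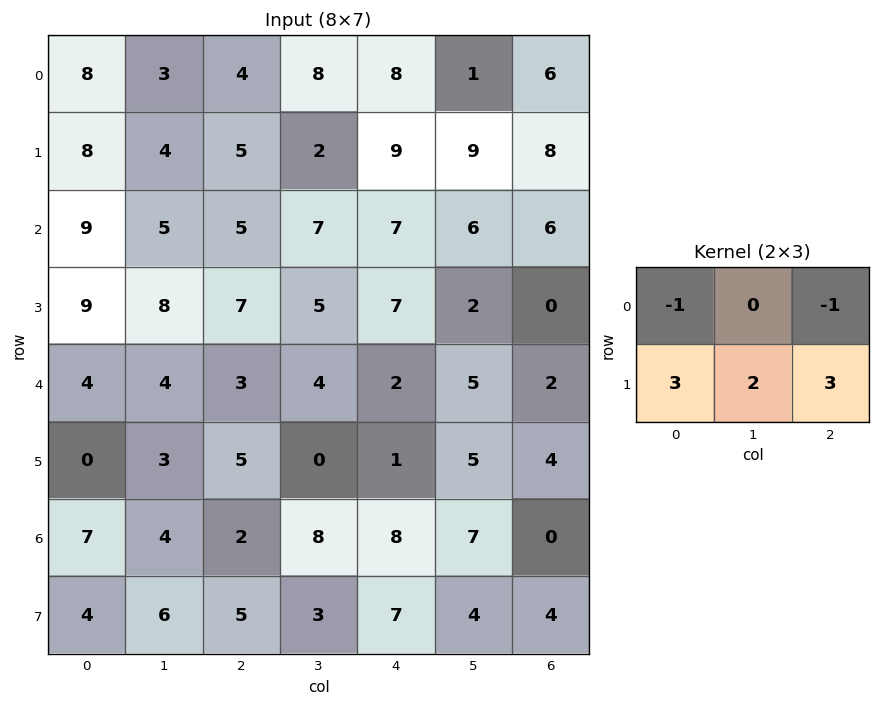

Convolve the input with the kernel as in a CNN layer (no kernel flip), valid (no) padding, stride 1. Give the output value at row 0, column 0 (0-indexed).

35

The receptive field on the input at this output position is [8 3 4 / 8 4 5]. Elementwise product with the kernel and sum: 8·-1 + 4·-1 + 8·3 + 4·2 + 5·3.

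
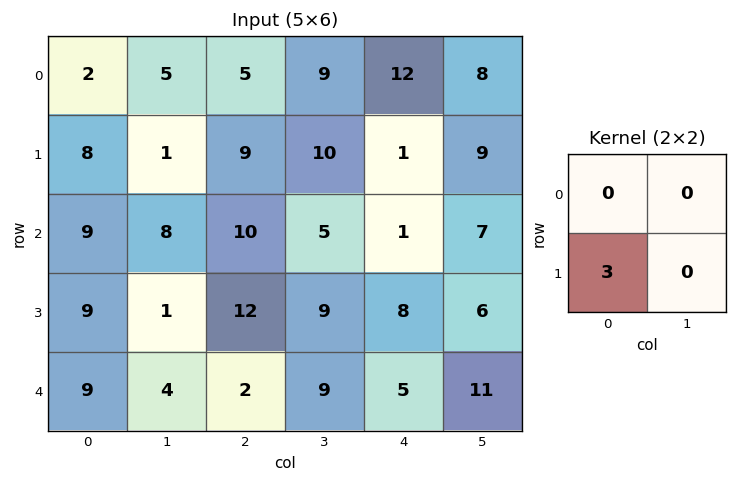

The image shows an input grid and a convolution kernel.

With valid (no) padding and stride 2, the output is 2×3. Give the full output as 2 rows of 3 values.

Output[0,0]: The receptive field on the input at this output position is [2 5 / 8 1]. Elementwise product with the kernel and sum: 8·3.

24 27 3
27 36 24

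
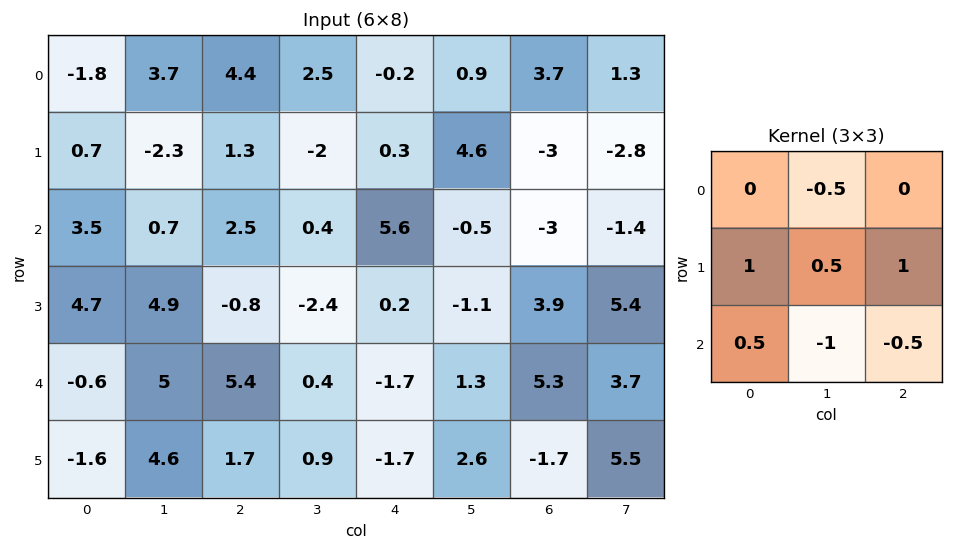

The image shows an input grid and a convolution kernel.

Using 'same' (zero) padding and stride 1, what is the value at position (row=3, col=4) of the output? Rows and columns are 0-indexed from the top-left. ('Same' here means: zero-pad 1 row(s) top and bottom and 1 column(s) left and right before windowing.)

The receptive field on the zero-padded input at this output position is [0.4 5.6 -0.5 / -2.4 0.2 -1.1 / 0.4 -1.7 1.3]. Elementwise product with the kernel and sum: 5.6·-0.5 + -2.4·1 + 0.2·0.5 + -1.1·1 + 0.4·0.5 + -1.7·-1 + 1.3·-0.5.

-4.95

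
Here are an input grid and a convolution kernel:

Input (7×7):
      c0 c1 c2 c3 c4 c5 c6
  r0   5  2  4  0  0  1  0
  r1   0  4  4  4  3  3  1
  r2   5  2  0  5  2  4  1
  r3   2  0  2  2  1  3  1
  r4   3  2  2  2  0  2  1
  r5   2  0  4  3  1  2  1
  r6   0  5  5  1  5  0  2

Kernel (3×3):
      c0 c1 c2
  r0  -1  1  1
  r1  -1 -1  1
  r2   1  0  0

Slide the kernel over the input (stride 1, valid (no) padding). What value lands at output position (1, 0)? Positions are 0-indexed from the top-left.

3

The receptive field on the input at this output position is [0 4 4 / 5 2 0 / 2 0 2]. Elementwise product with the kernel and sum: 0·-1 + 4·1 + 4·1 + 5·-1 + 2·-1 + 0·1 + 2·1.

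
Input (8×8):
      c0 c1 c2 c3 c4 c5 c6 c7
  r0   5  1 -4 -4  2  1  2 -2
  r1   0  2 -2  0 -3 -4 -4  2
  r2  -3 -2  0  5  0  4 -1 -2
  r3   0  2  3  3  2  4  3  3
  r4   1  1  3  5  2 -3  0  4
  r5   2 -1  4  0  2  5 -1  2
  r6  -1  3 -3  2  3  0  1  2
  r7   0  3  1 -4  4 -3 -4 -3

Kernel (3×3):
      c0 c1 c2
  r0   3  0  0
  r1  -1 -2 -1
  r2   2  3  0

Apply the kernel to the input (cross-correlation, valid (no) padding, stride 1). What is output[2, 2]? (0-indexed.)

10

The receptive field on the input at this output position is [0 5 0 / 3 3 2 / 3 5 2]. Elementwise product with the kernel and sum: 0·3 + 3·-1 + 3·-2 + 2·-1 + 3·2 + 5·3.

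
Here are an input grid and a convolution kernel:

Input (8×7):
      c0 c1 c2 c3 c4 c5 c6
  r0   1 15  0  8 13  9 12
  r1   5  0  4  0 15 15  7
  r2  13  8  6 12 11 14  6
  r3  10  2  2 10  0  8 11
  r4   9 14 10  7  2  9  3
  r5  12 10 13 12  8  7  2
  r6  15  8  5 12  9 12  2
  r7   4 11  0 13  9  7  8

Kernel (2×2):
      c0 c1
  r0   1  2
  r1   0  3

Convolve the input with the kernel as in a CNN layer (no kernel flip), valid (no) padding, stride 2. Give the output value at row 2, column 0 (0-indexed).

The receptive field on the input at this output position is [9 14 / 12 10]. Elementwise product with the kernel and sum: 9·1 + 14·2 + 10·3.

67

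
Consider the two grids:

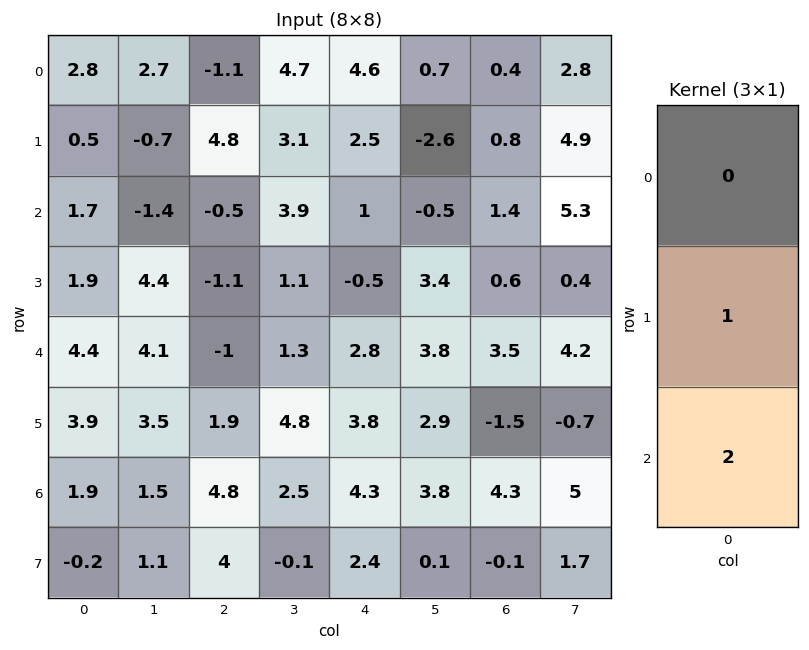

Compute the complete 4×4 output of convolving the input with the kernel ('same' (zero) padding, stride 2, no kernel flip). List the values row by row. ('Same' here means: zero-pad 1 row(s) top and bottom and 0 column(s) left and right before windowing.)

3.8 8.5 9.6 2
5.5 -2.7 0 2.6
12.2 2.8 10.4 0.5
1.5 12.8 9.1 4.1

Output[0,0]: The receptive field on the zero-padded input at this output position is [0 / 2.8 / 0.5]. Elementwise product with the kernel and sum: 2.8·1 + 0.5·2.
Output[0,1]: The receptive field on the zero-padded input at this output position is [0 / -1.1 / 4.8]. Elementwise product with the kernel and sum: -1.1·1 + 4.8·2.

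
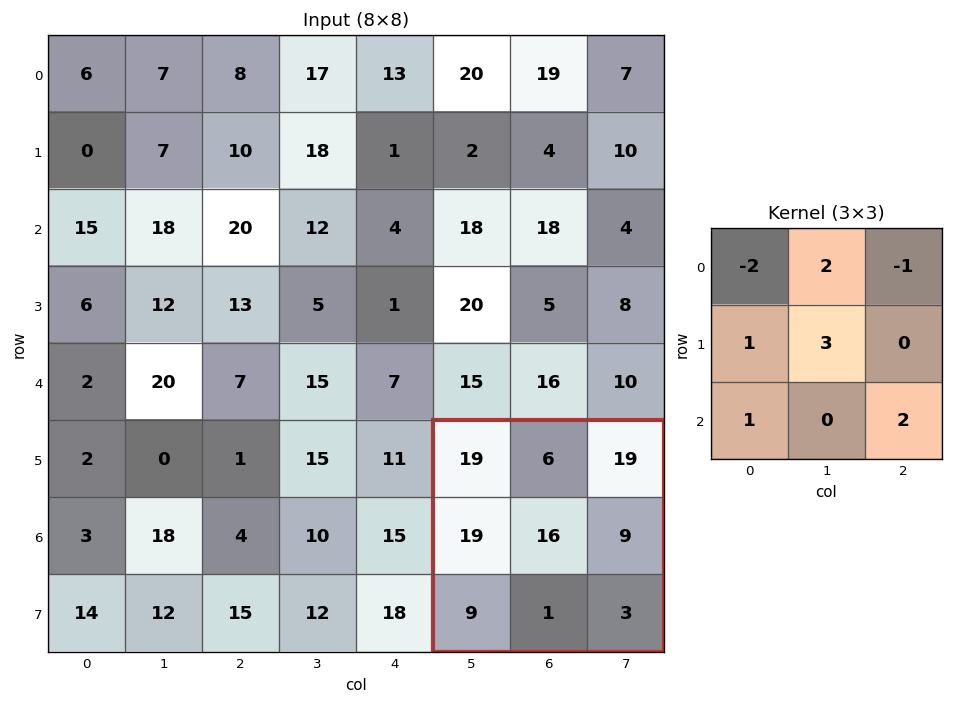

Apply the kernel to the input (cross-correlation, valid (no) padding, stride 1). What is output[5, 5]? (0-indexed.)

37

The receptive field on the input at this output position is [19 6 19 / 19 16 9 / 9 1 3]. Elementwise product with the kernel and sum: 19·-2 + 6·2 + 19·-1 + 19·1 + 16·3 + 9·1 + 3·2.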